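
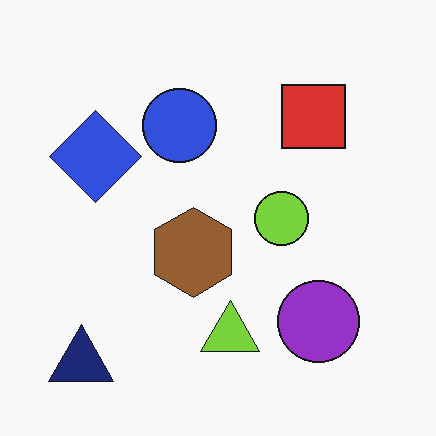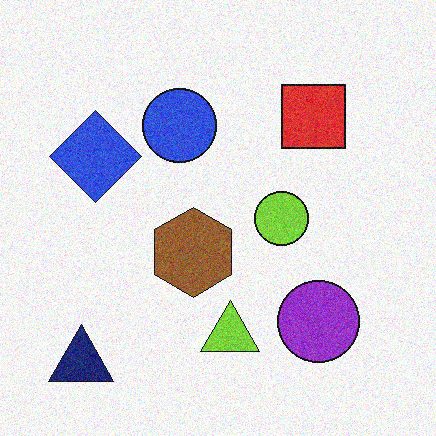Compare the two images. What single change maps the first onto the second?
The transformation is: degraded with visible gaussian noise.

Random speckle covers the whole image, including the flat background.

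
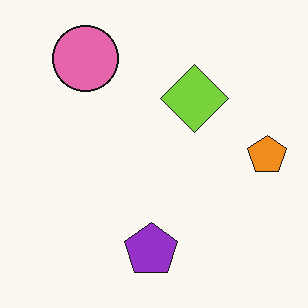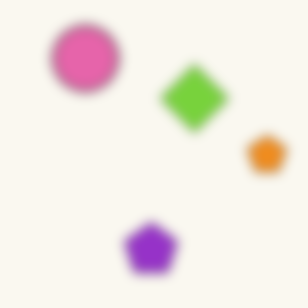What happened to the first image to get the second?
The second image is the first heavily blurred.

Shape edges and outlines are uniformly softened across the whole image.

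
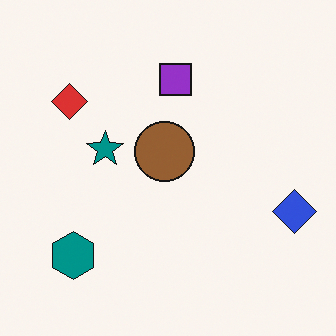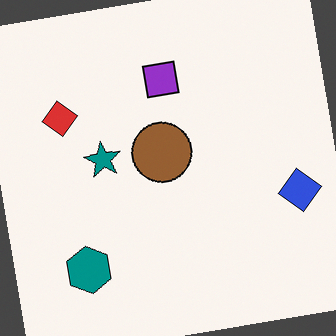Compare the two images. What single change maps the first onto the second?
Rotated counter-clockwise by a few degrees.

Every shape is tilted by the same angle and the image corners show triangular fill wedges — a whole-image rotation by a non-right angle.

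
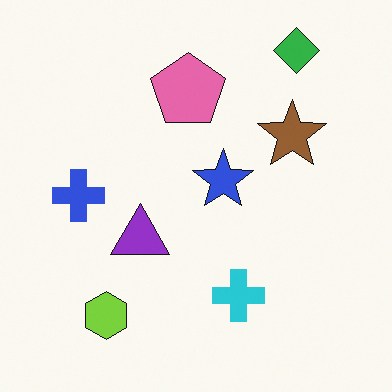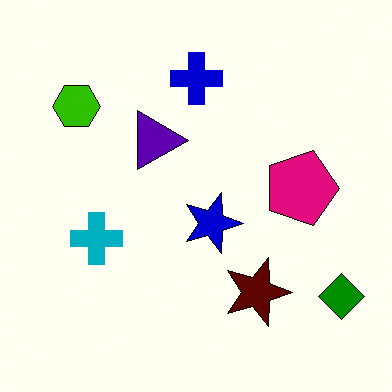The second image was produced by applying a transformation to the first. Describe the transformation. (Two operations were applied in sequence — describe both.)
It was rotated 90° clockwise, then given much higher contrast.

The green diamond sits in the top-right of the first image and the bottom-right of the second — consistent with a whole-image 90° clockwise rotation. Tones are pushed away from mid-grey across the whole image — a global contrast change.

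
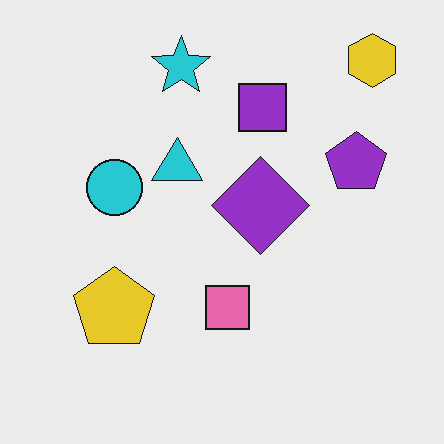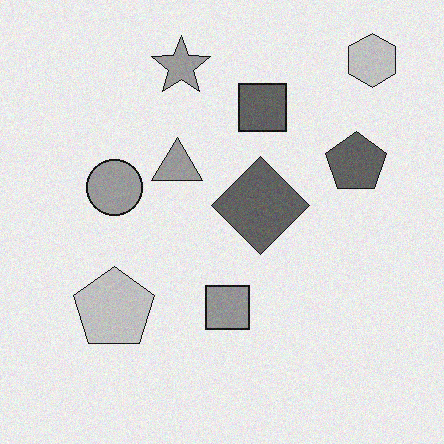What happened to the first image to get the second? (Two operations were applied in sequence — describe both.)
It was converted to grayscale, then degraded with light additive noise.

All color is removed — every shape is now a shade of grey. Random speckle covers the whole image, including the flat background.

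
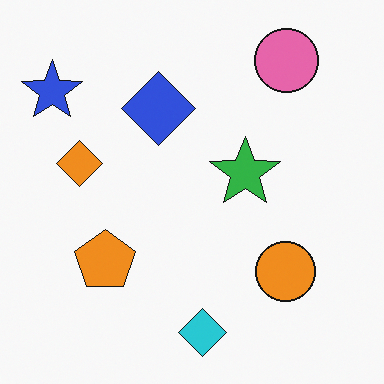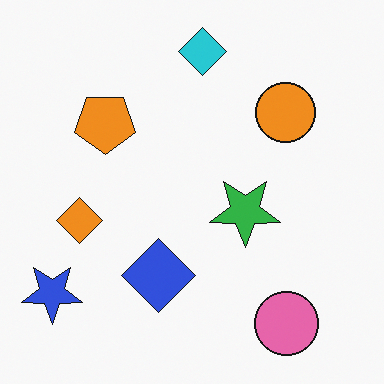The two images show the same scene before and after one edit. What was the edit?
Flipped vertically (top ↔ bottom).

The cyan diamond is in the bottom of the first image and the top of the second — shapes on opposite sides of the horizontal midline have swapped in a mirror flip.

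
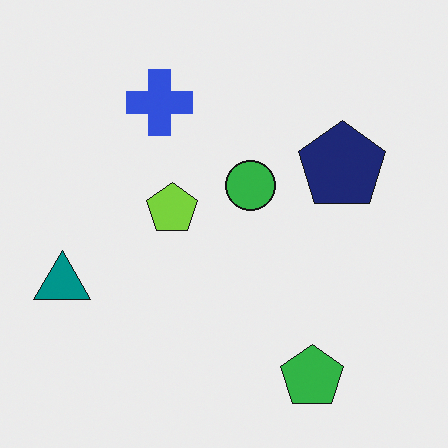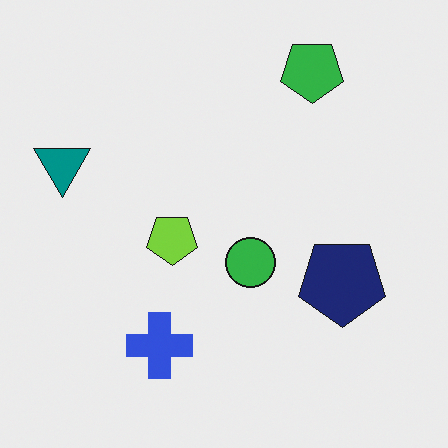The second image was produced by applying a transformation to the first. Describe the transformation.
Flipped vertically (top ↔ bottom).

The green pentagon is in the bottom-right of the first image and the top-right of the second — shapes on opposite sides of the horizontal midline have swapped in a mirror flip.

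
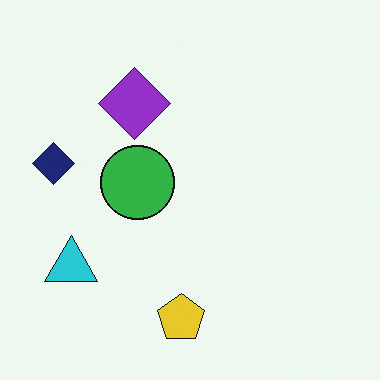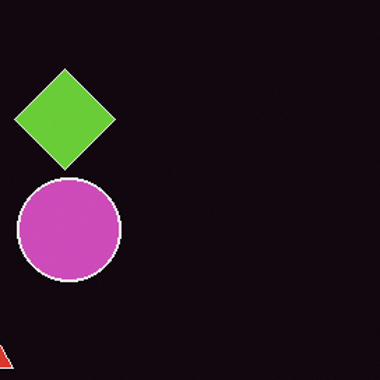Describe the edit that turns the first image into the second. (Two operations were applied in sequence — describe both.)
The image was cropped to a modestly smaller region and rescaled, then color-inverted (negative).

The visible shapes are larger and the field of view is narrower; shapes near the original edges may be partly or wholly outside the frame — a crop-and-rescale. The light background has become dark and every shape's color is its complement — a photographic negative.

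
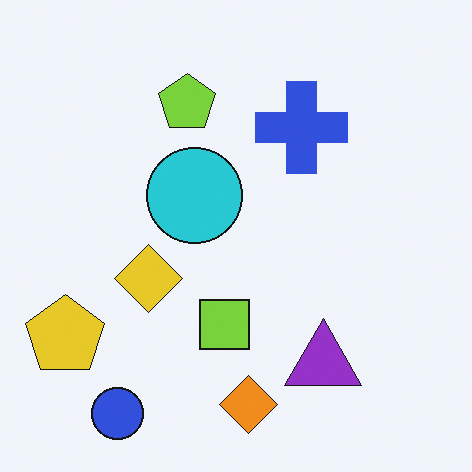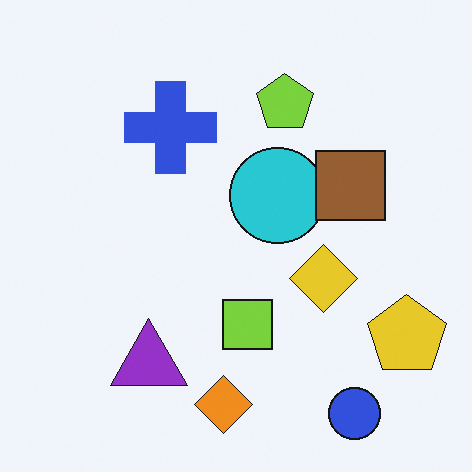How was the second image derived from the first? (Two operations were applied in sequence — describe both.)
The transformation is: flipped horizontally (left ↔ right), then overlaid with an additional brown square.

The yellow pentagon is in the bottom-left of the first image and the bottom-right of the second — shapes on opposite sides of the vertical midline have swapped in a mirror flip. A brown square appears in the second image that is absent from the first.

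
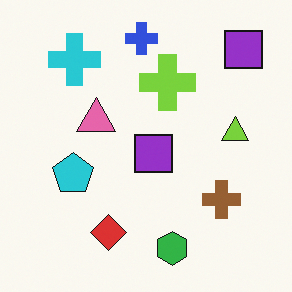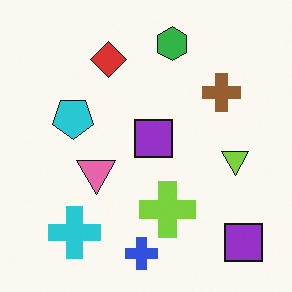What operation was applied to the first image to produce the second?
This is the original image flipped vertically (top ↔ bottom).

The blue cross is in the top of the first image and the bottom of the second — shapes on opposite sides of the horizontal midline have swapped in a mirror flip.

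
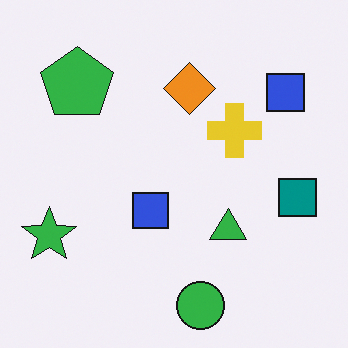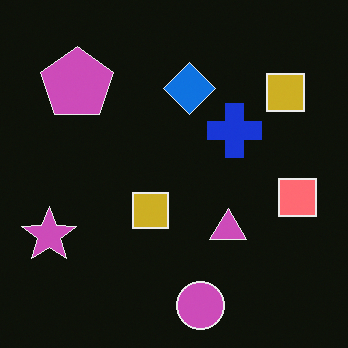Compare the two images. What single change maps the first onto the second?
It was color-inverted (negative).

The light background has become dark and every shape's color is its complement — a photographic negative.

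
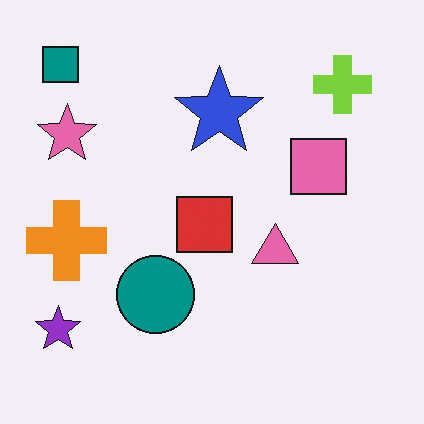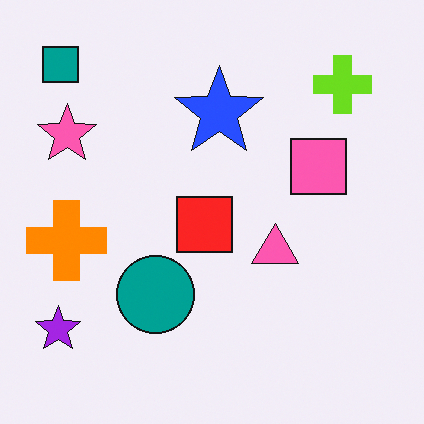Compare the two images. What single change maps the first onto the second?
Slightly oversaturated.

All colors are more vivid — a global saturation change.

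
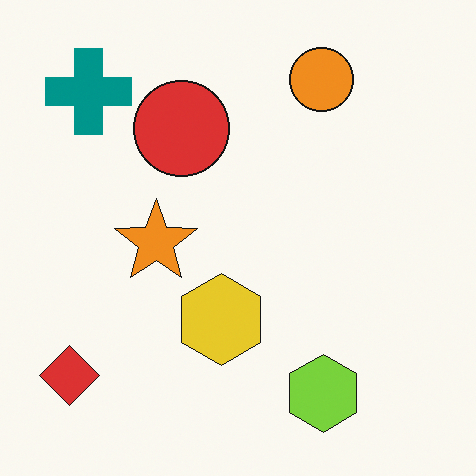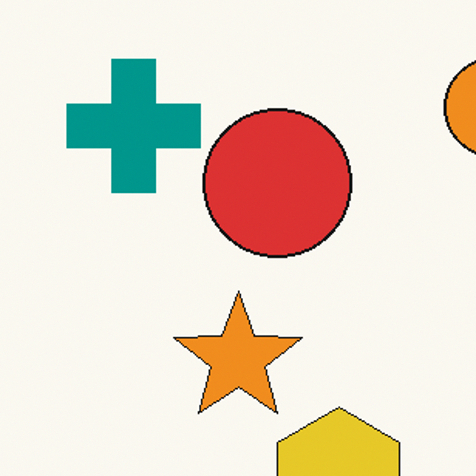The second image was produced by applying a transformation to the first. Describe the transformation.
Cropped to a modestly smaller region and rescaled.

The visible shapes are larger and the field of view is narrower; shapes near the original edges may be partly or wholly outside the frame — a crop-and-rescale.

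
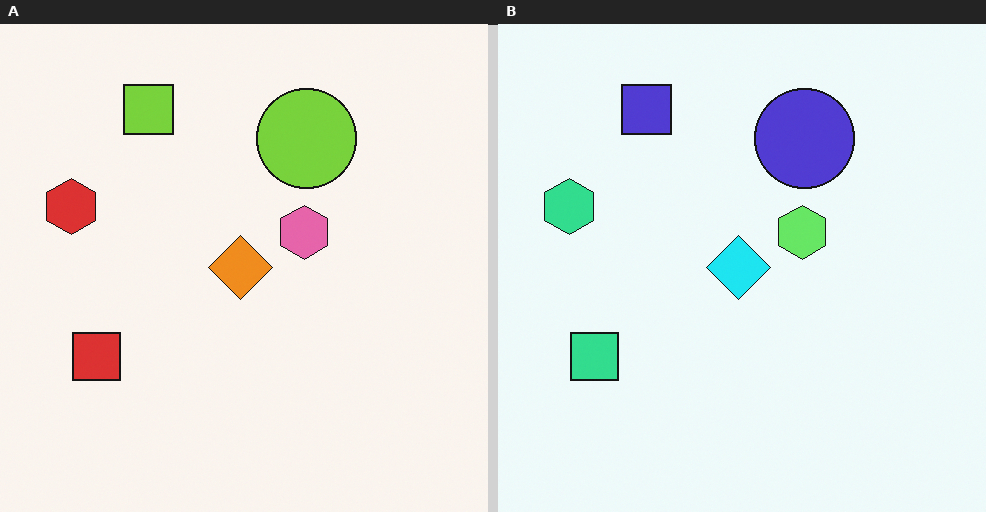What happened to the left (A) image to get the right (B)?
The transformation is: hue-shifted by a moderate amount.

Every shape's color has rotated by the same amount around the hue wheel — a uniform hue shift.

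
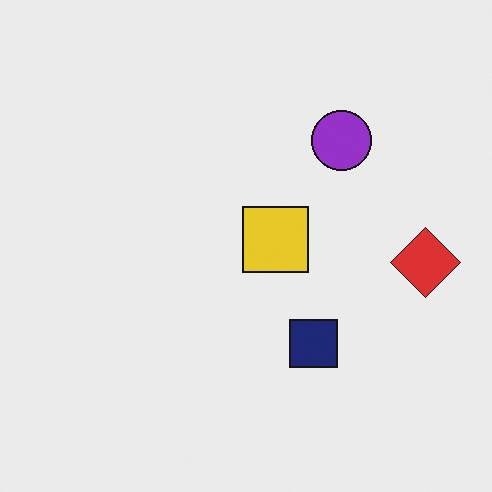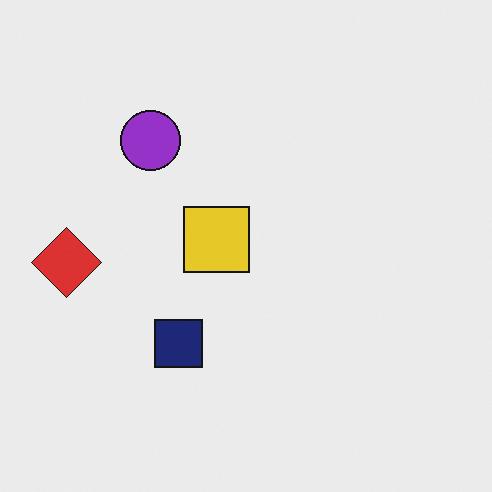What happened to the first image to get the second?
The transformation is: flipped horizontally (left ↔ right).

The red diamond is in the right of the first image and the left of the second — shapes on opposite sides of the vertical midline have swapped in a mirror flip.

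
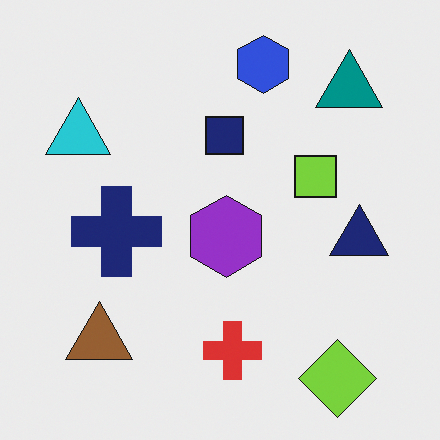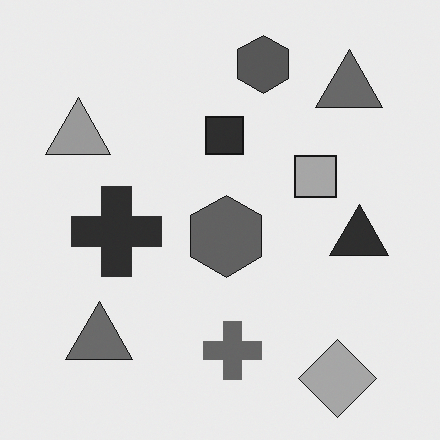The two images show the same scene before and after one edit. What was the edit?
This is the original image converted to grayscale.

All color is removed — every shape is now a shade of grey.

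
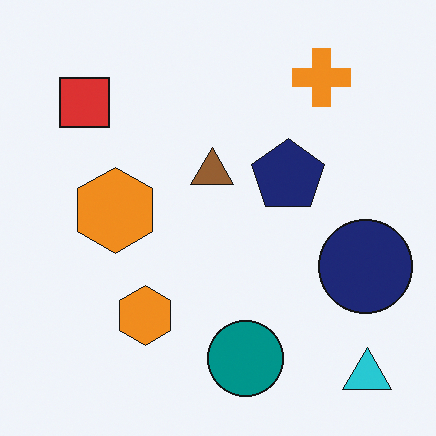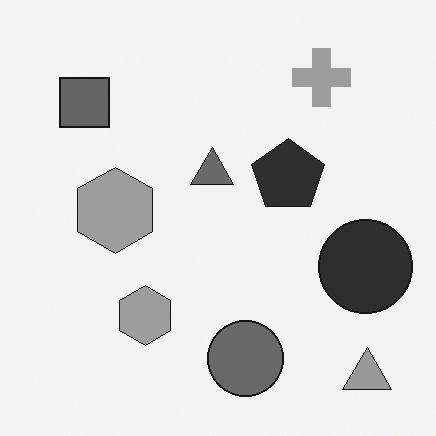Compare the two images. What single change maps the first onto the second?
The second image is the first converted to grayscale.

All color is removed — every shape is now a shade of grey.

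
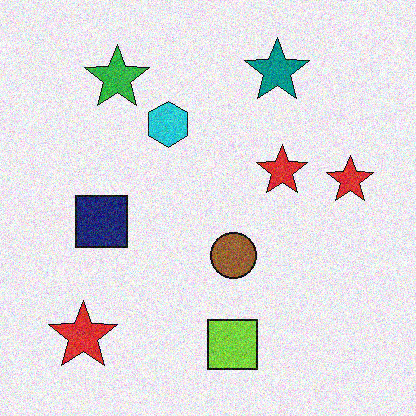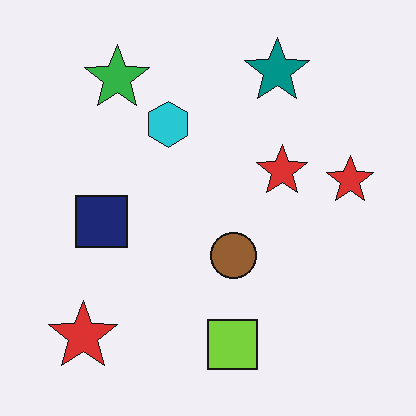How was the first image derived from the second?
Degraded with visible gaussian noise.

Random speckle covers the whole image, including the flat background.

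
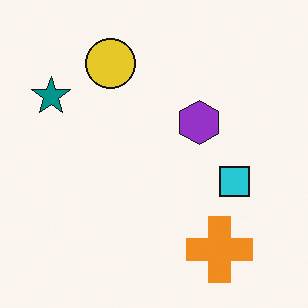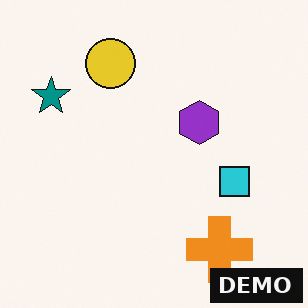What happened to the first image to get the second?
The second image is the first watermarked with the text "DEMO" in the lower-right corner.

A dark label reading "DEMO" appears in the lower-right corner.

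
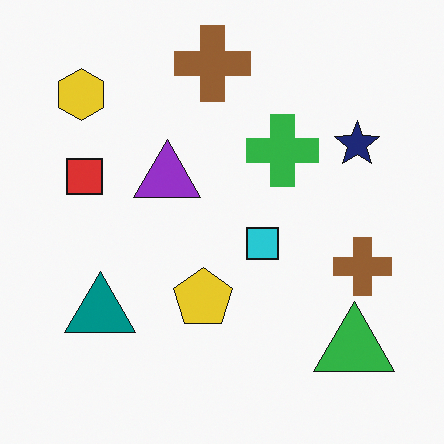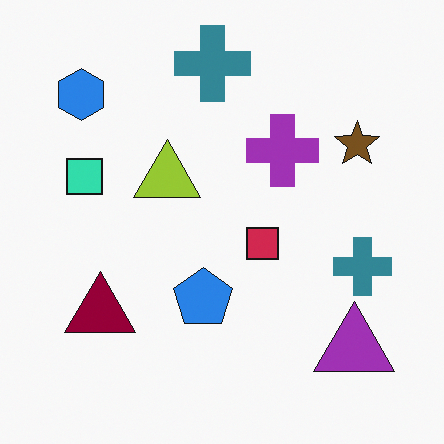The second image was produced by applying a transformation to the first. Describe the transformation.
Hue-shifted by a large amount.

Every shape's color has rotated by the same amount around the hue wheel — a uniform hue shift.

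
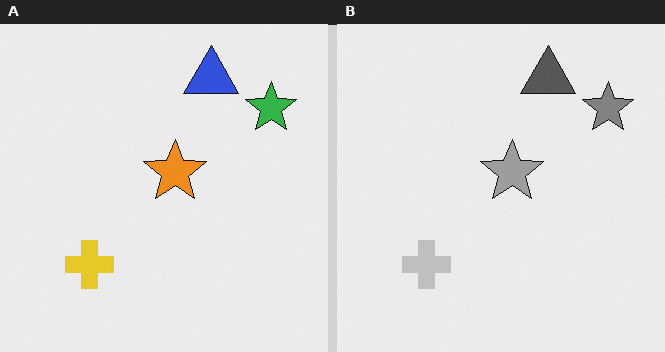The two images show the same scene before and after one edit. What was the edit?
The transformation is: converted to grayscale.

All color is removed — every shape is now a shade of grey.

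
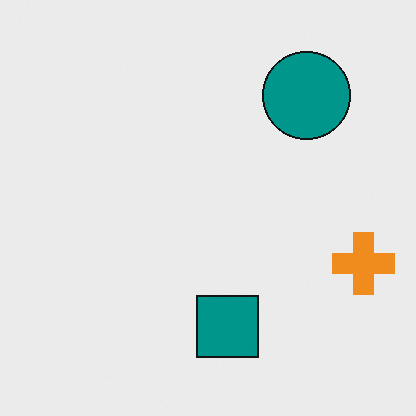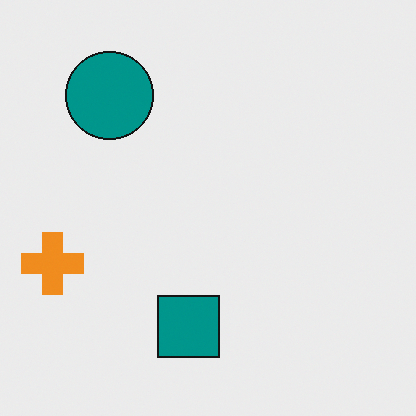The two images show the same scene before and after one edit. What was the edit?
It was flipped horizontally (left ↔ right).

The orange cross is in the right of the first image and the left of the second — shapes on opposite sides of the vertical midline have swapped in a mirror flip.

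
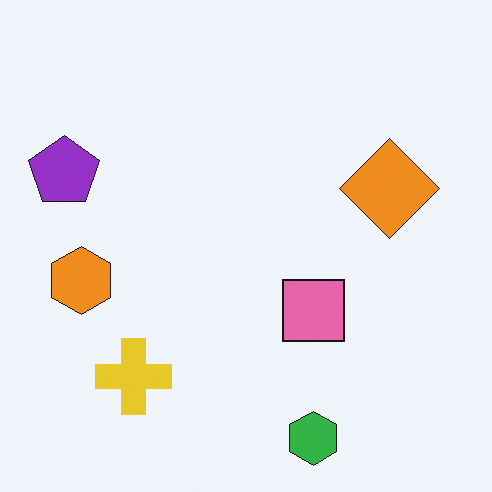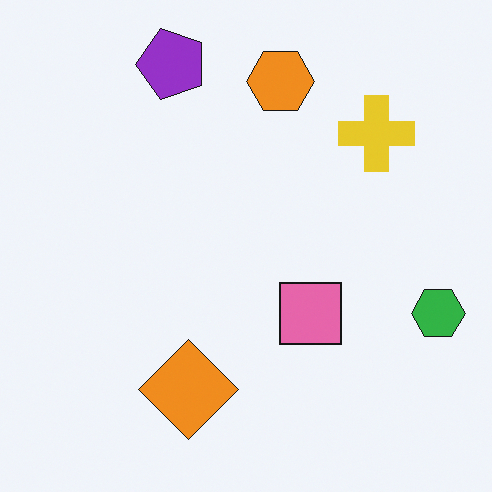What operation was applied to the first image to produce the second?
Transposed (reflected across the top-left ↔ bottom-right diagonal).

Shapes have swapped their row and column positions — what was in the top-right is now in the bottom-left — a diagonal reflection.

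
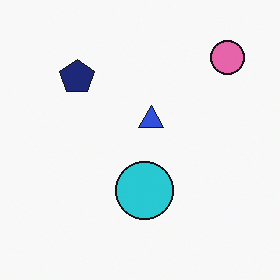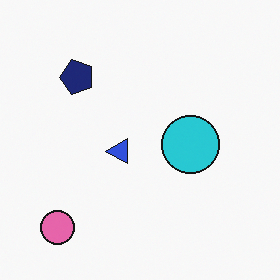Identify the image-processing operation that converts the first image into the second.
Transposed (reflected across the top-left ↔ bottom-right diagonal).

Shapes have swapped their row and column positions — what was in the top-right is now in the bottom-left — a diagonal reflection.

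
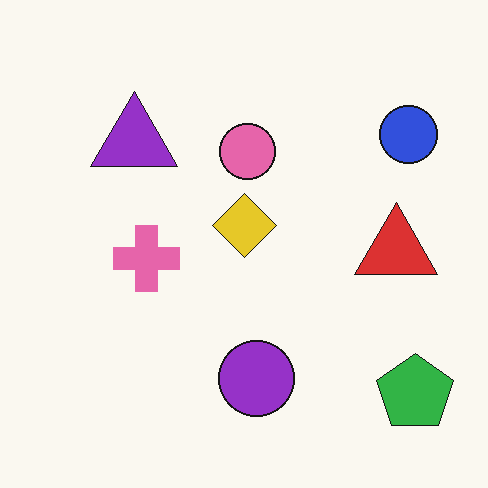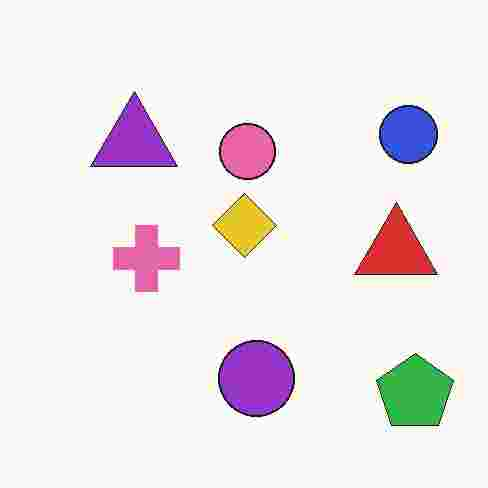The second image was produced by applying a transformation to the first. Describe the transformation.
It was degraded with heavy JPEG compression.

Blocky 8×8 compression artifacts appear around shape edges and the flat background shows ringing — characteristic JPEG degradation.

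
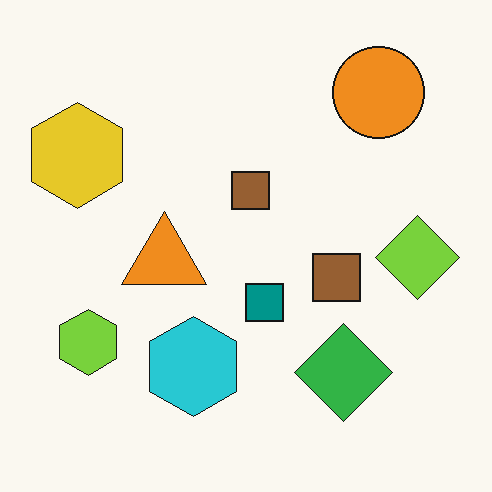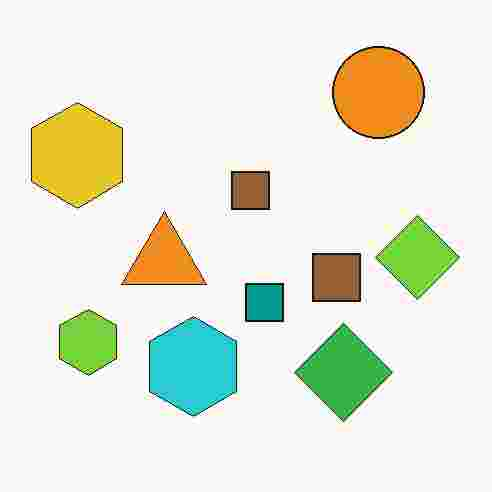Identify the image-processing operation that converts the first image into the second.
This is the original image degraded with heavy JPEG compression.

Blocky 8×8 compression artifacts appear around shape edges and the flat background shows ringing — characteristic JPEG degradation.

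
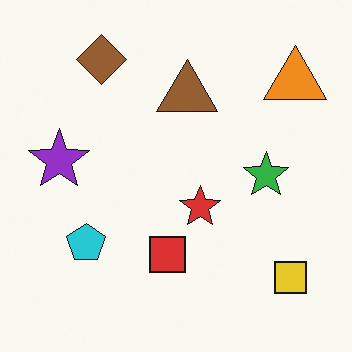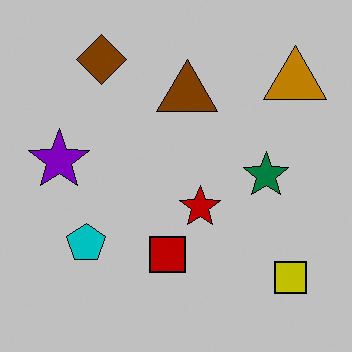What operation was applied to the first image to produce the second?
The second image is the first aggressively posterized.

Each flat color has snapped to a coarser quantized level — most visibly, the near-white background has dropped to a flat grey.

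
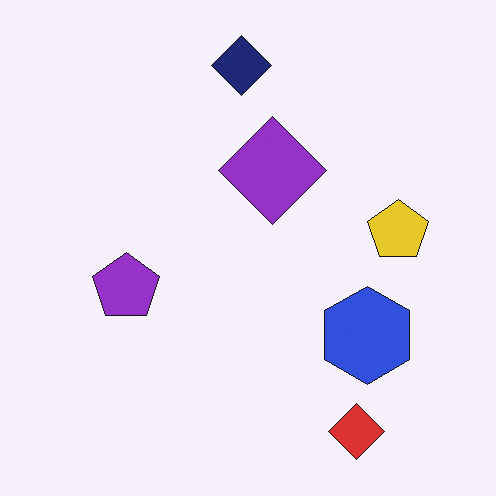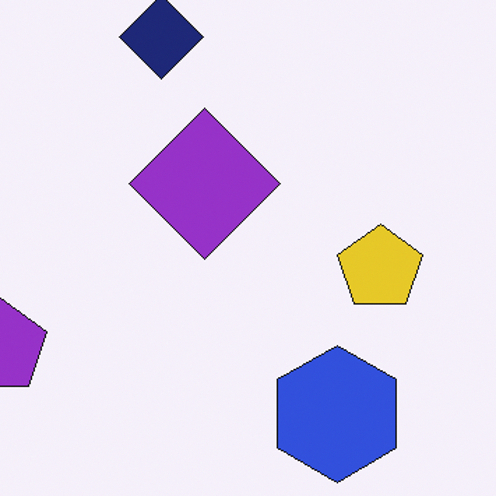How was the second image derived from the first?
This is the original image cropped to a modestly smaller region and rescaled.

The visible shapes are larger and the field of view is narrower; shapes near the original edges may be partly or wholly outside the frame — a crop-and-rescale.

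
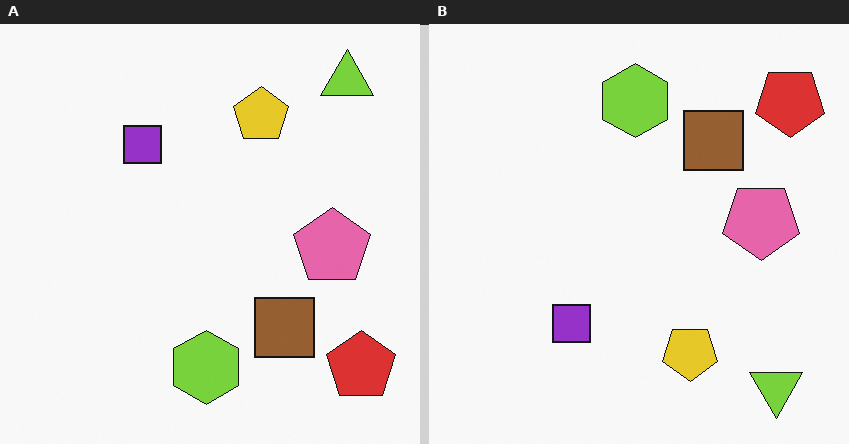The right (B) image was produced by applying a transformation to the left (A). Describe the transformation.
This is the original image flipped vertically (top ↔ bottom).

The lime triangle is in the top-right of the left (A) image and the bottom-right of the right (B) — shapes on opposite sides of the horizontal midline have swapped in a mirror flip.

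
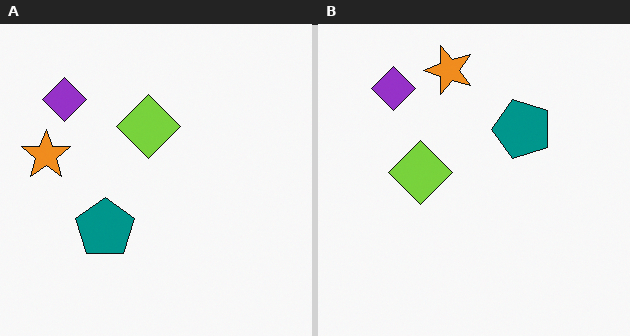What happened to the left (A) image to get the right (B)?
The right (B) image is the left (A) transposed (reflected across the top-left ↔ bottom-right diagonal).

Shapes have swapped their row and column positions — what was in the top-right is now in the bottom-left — a diagonal reflection.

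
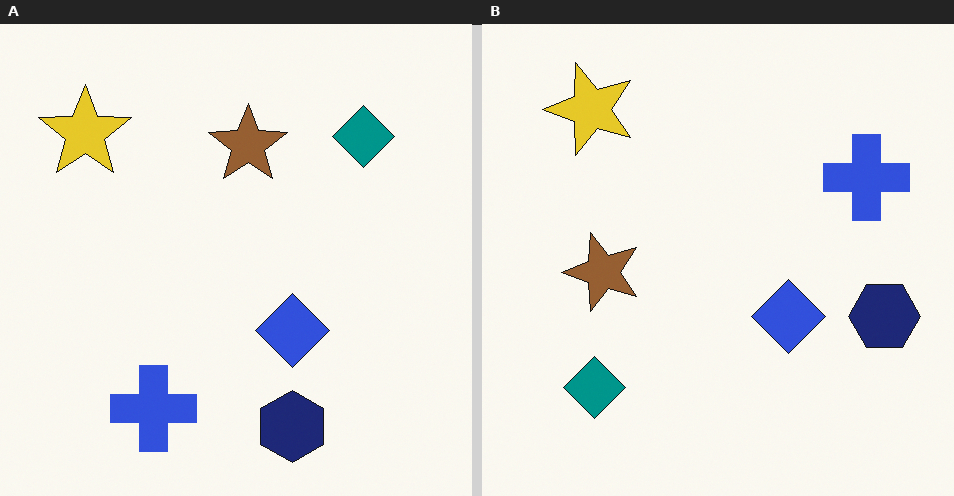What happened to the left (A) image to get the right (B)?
The image was transposed (reflected across the top-left ↔ bottom-right diagonal).

Shapes have swapped their row and column positions — what was in the top-right is now in the bottom-left — a diagonal reflection.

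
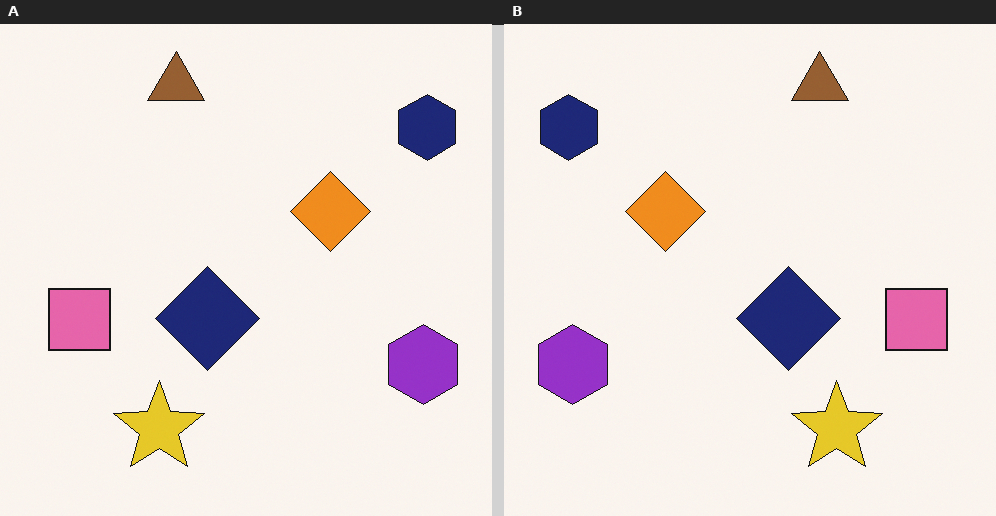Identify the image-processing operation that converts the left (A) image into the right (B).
It was flipped horizontally (left ↔ right).

The navy hexagon is in the top-right of the left (A) image and the top-left of the right (B) — shapes on opposite sides of the vertical midline have swapped in a mirror flip.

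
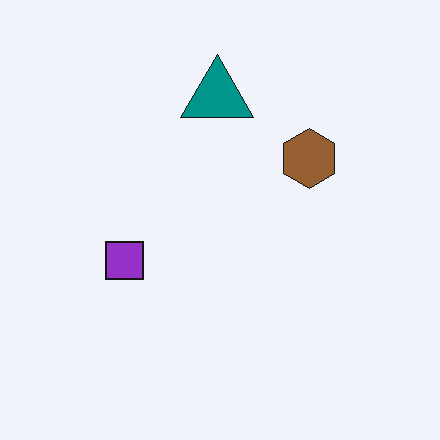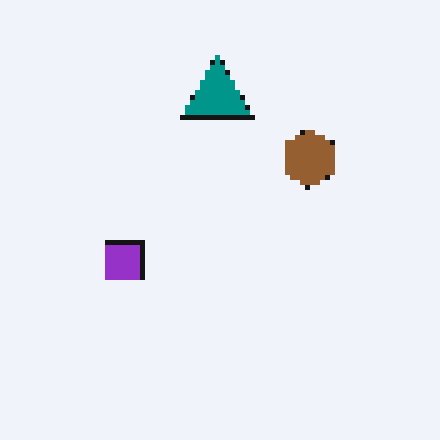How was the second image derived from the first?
It was lightly pixelated (a mild mosaic effect).

Shapes are reduced to large square blocks; fine edges and outlines are lost — a downscale-then-upscale (mosaic) effect.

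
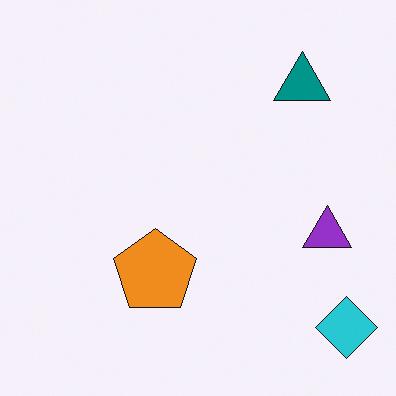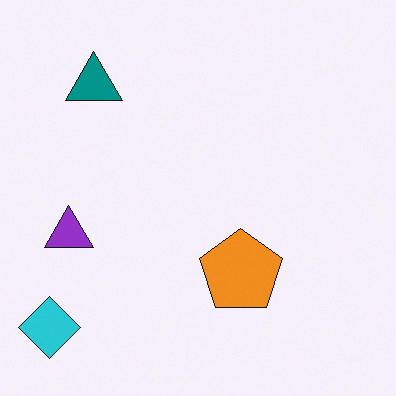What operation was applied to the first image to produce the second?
Flipped horizontally (left ↔ right).

The cyan diamond is in the bottom-right of the first image and the bottom-left of the second — shapes on opposite sides of the vertical midline have swapped in a mirror flip.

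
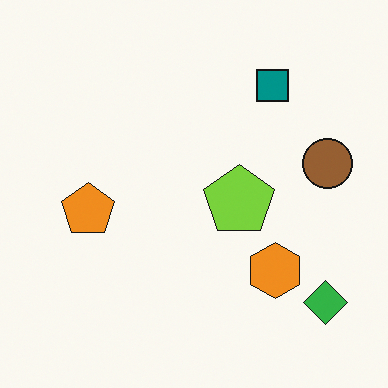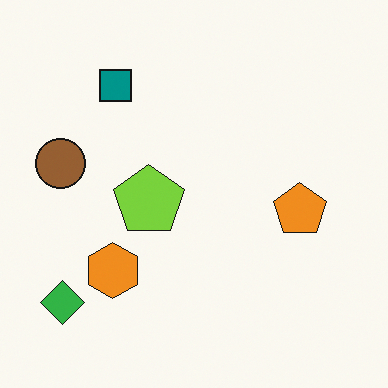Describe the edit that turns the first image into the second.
The second image is the first flipped horizontally (left ↔ right).

The brown circle is in the right of the first image and the left of the second — shapes on opposite sides of the vertical midline have swapped in a mirror flip.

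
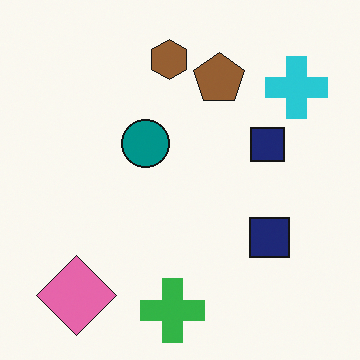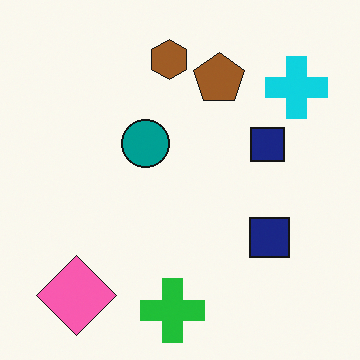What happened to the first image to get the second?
It was slightly oversaturated.

All colors are more vivid — a global saturation change.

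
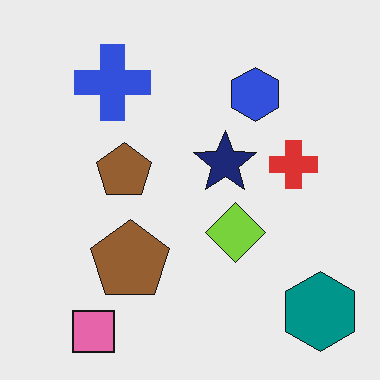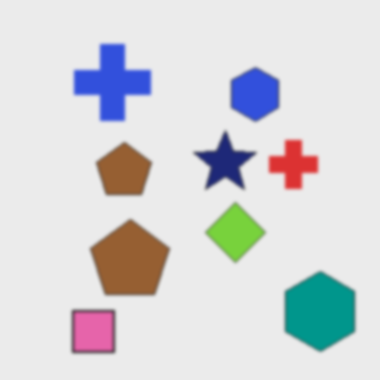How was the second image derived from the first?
Given a subtle gaussian blur.

Shape edges and outlines are uniformly softened across the whole image.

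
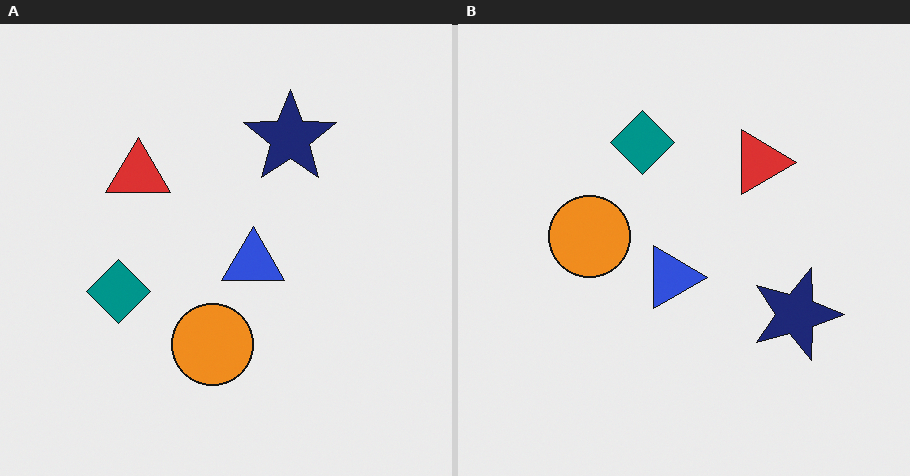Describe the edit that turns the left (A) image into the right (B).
This is the original image rotated 90° clockwise.

The navy star sits in the top of the left (A) image and the right of the right (B) — consistent with a whole-image 90° clockwise rotation.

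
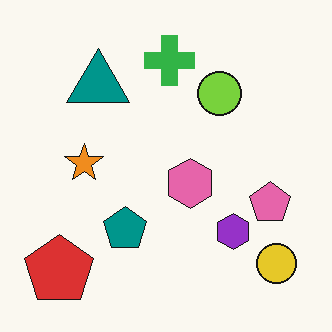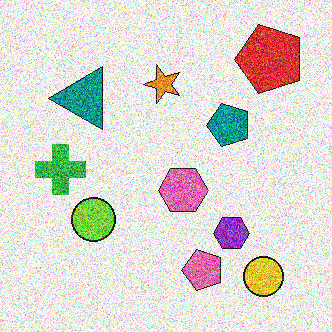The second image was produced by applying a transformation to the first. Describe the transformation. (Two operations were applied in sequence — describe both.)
This is the original image transposed (reflected across the top-left ↔ bottom-right diagonal), then degraded with a thick layer of grain.

Shapes have swapped their row and column positions — what was in the top-right is now in the bottom-left — a diagonal reflection. Random speckle covers the whole image, including the flat background.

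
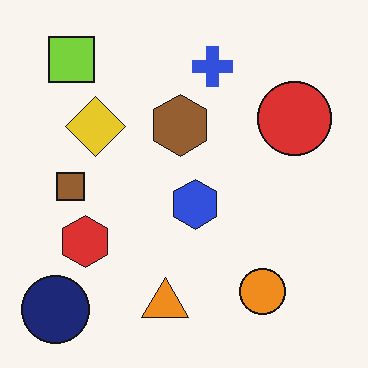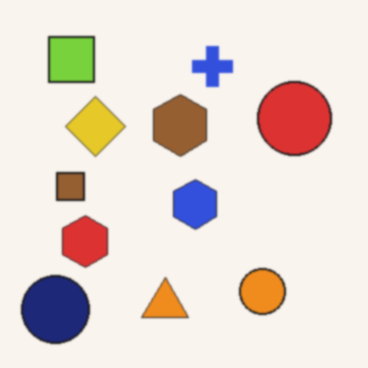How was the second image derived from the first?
The second image is the first slightly softened.

Shape edges and outlines are uniformly softened across the whole image.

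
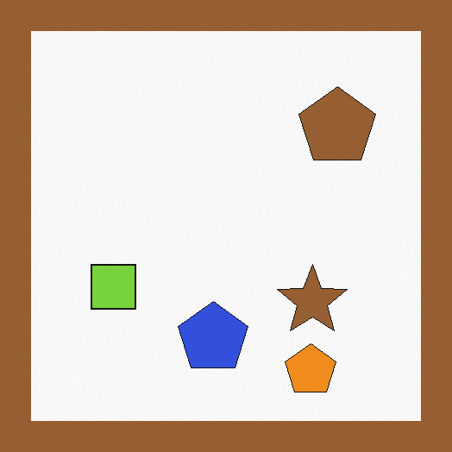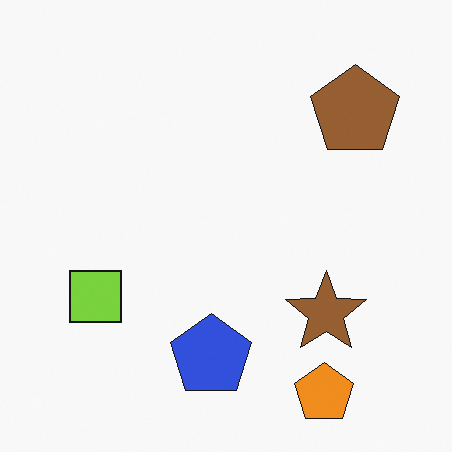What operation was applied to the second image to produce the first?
The first image is the second framed with a brown border.

A solid brown frame runs around the edge of the first image, with the content slightly shrunk inside it.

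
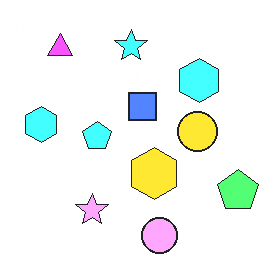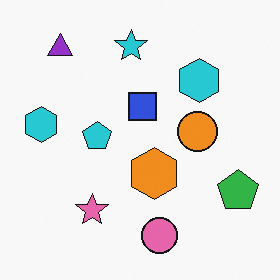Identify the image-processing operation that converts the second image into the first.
The image was brightened a lot.

Every pixel — background and shapes alike — is uniformly brightened.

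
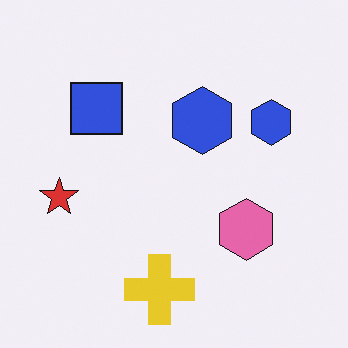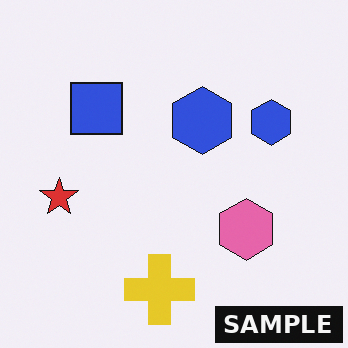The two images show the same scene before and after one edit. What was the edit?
Watermarked with the text "SAMPLE" in the lower-right corner.

A dark label reading "SAMPLE" appears in the lower-right corner.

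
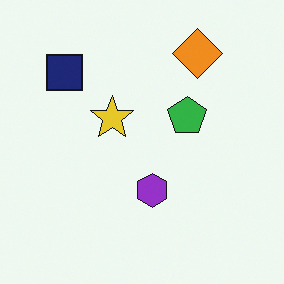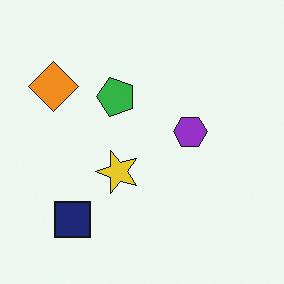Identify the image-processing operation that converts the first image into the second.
The transformation is: rotated 90° counter-clockwise.

The navy square sits in the top-left of the first image and the bottom-left of the second — consistent with a whole-image 90° counter-clockwise rotation.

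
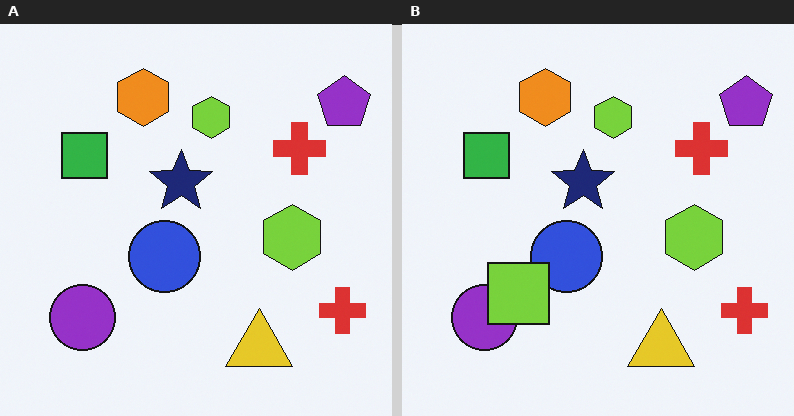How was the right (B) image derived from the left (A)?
It was overlaid with an additional lime square.

A lime square appears in the right (B) image that is absent from the left (A).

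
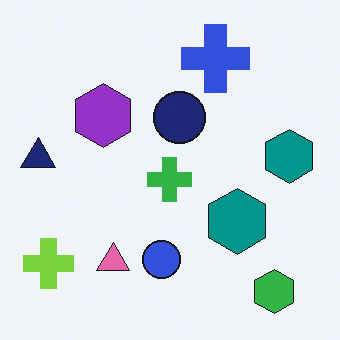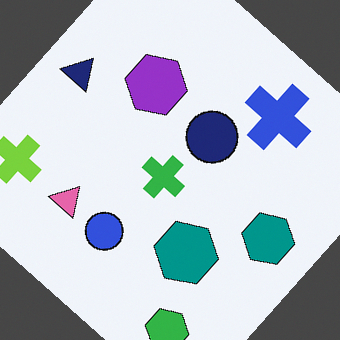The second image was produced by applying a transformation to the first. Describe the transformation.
Rotated clockwise by a large amount — several tens of degrees.

Every shape is tilted by the same angle and the image corners show triangular fill wedges — a whole-image rotation by a non-right angle.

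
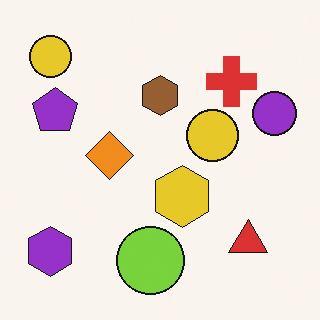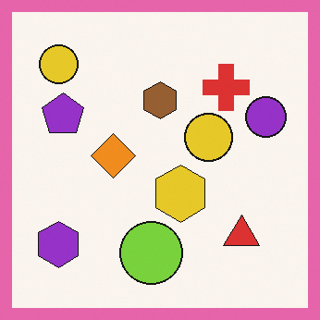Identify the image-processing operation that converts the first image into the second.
Framed with a pink border.

A solid pink frame runs around the edge of the second image, with the content slightly shrunk inside it.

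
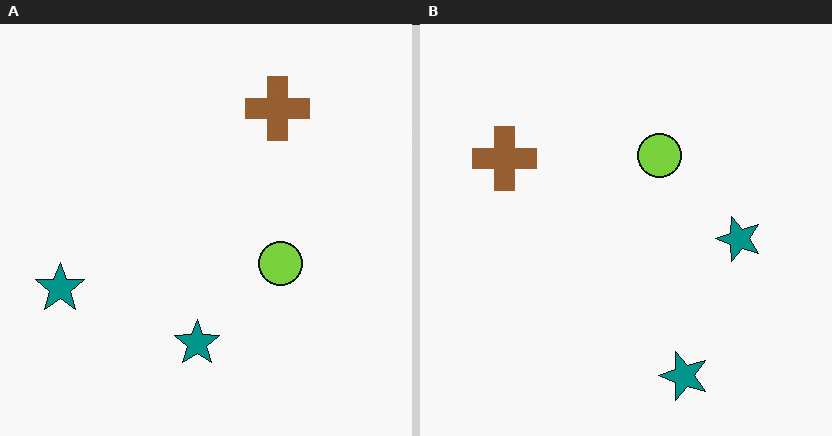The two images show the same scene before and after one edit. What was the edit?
The image was rotated 90° counter-clockwise.

The brown cross sits in the top-right of the left (A) image and the top-left of the right (B) — consistent with a whole-image 90° counter-clockwise rotation.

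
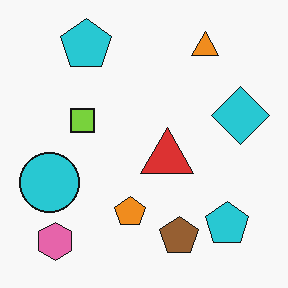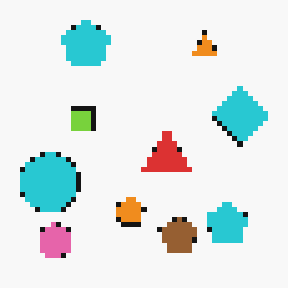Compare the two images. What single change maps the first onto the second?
The second image is the first lightly pixelated (a mild mosaic effect).

Shapes are reduced to large square blocks; fine edges and outlines are lost — a downscale-then-upscale (mosaic) effect.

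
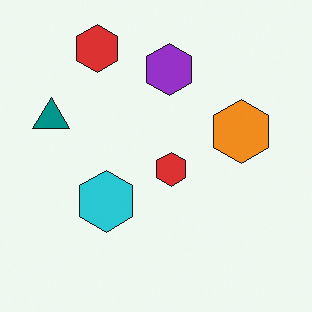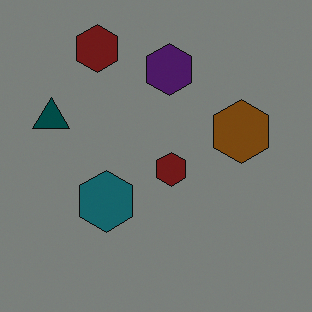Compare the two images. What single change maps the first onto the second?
Darkened a lot.

Every pixel — background and shapes alike — is uniformly darkened.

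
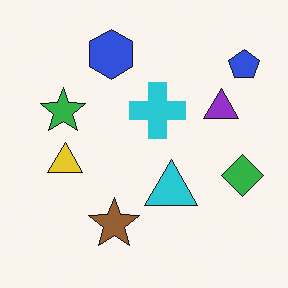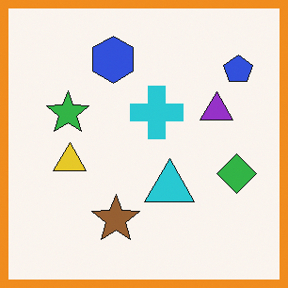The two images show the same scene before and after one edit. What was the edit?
The image was framed with a orange border.

A solid orange frame runs around the edge of the second image, with the content slightly shrunk inside it.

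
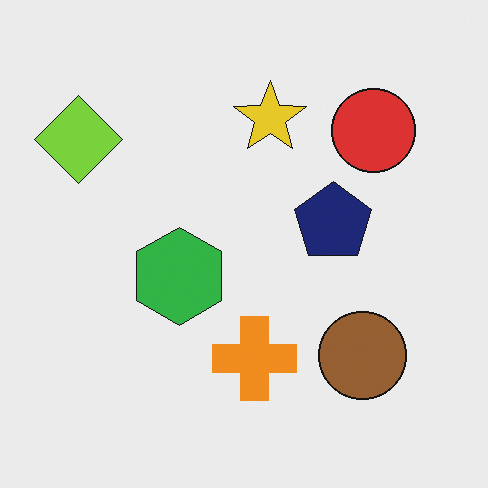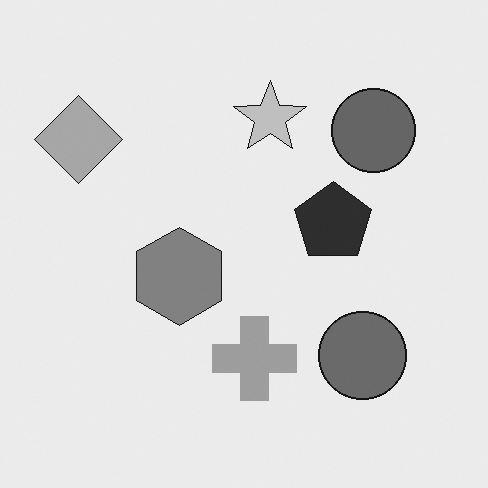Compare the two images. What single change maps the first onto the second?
The second image is the first converted to grayscale.

All color is removed — every shape is now a shade of grey.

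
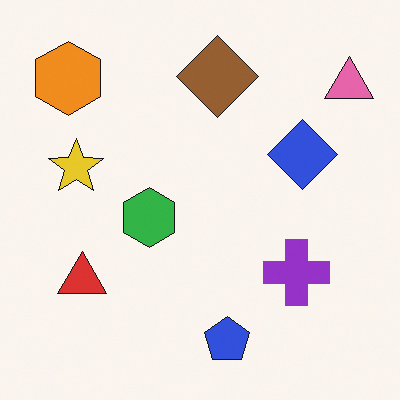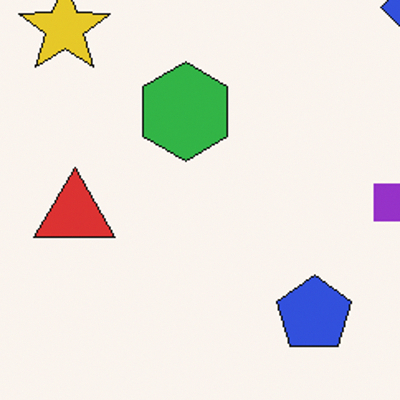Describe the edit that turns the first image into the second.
The transformation is: cropped tightly and scaled back up.

The visible shapes are larger and the field of view is narrower; shapes near the original edges may be partly or wholly outside the frame — a crop-and-rescale.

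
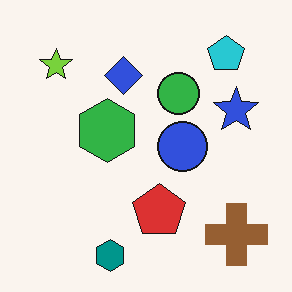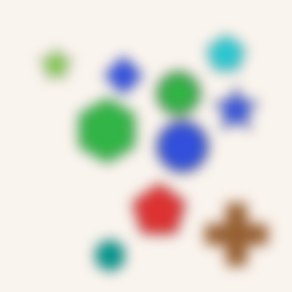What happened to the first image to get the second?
The transformation is: strongly gaussian-blurred.

Shape edges and outlines are uniformly softened across the whole image.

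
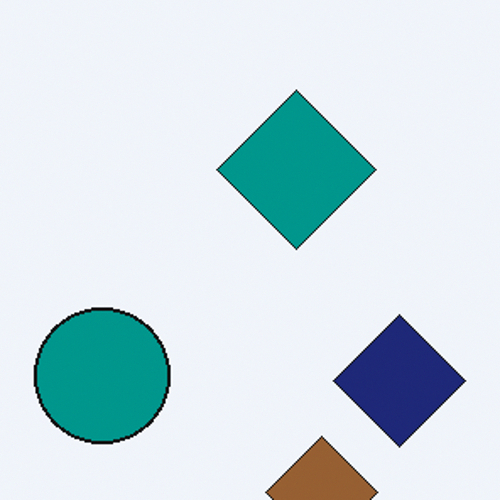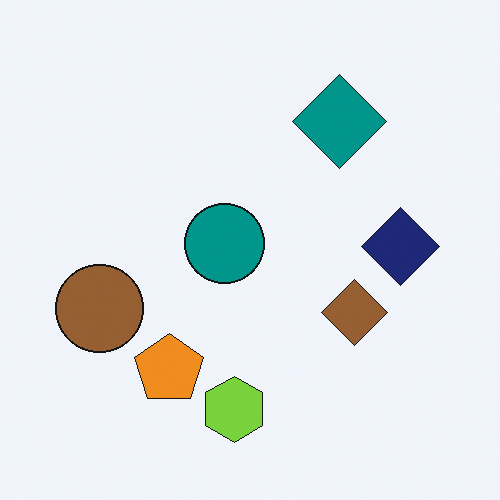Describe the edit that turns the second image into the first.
It was cropped tightly and scaled back up.

The visible shapes are larger and the field of view is narrower; shapes near the original edges may be partly or wholly outside the frame — a crop-and-rescale.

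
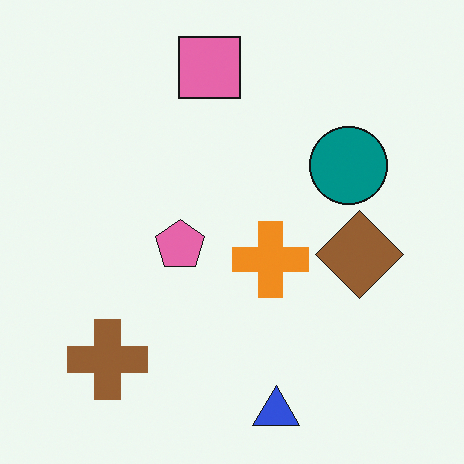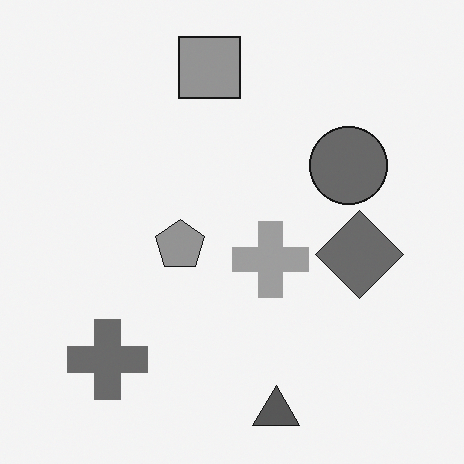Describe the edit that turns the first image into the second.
Converted to grayscale.

All color is removed — every shape is now a shade of grey.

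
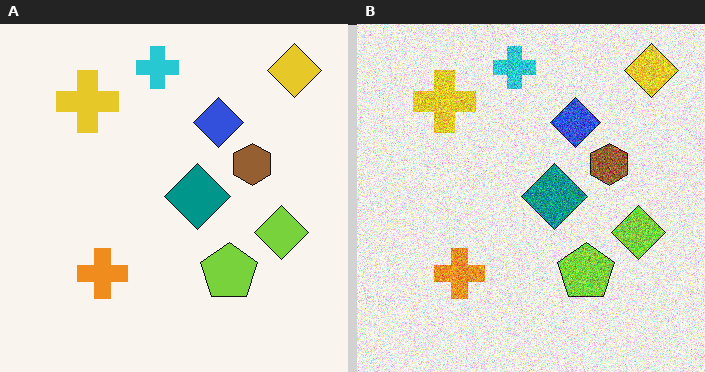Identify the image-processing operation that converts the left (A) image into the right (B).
The image was degraded with heavy additive noise.

Random speckle covers the whole image, including the flat background.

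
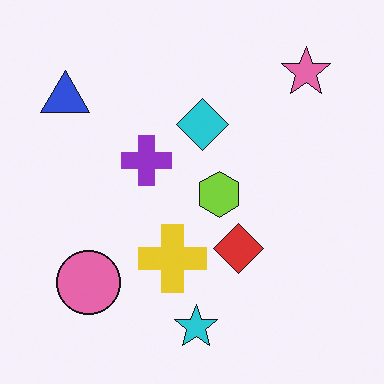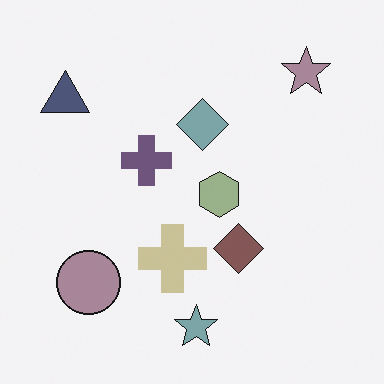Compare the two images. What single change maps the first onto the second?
Heavily desaturated.

All colors are more muted and greyish — a global saturation change.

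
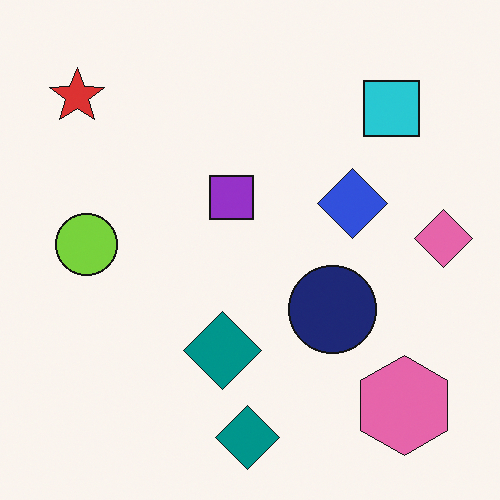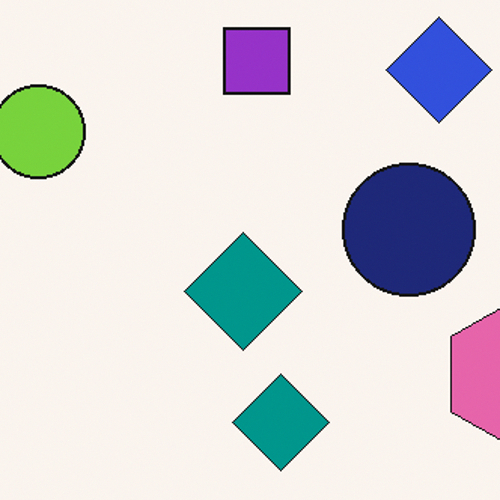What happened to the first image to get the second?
The image was cropped slightly and scaled back up.

The visible shapes are larger and the field of view is narrower; shapes near the original edges may be partly or wholly outside the frame — a crop-and-rescale.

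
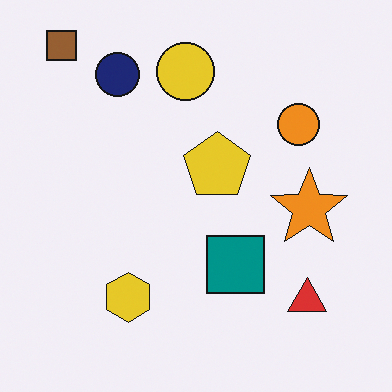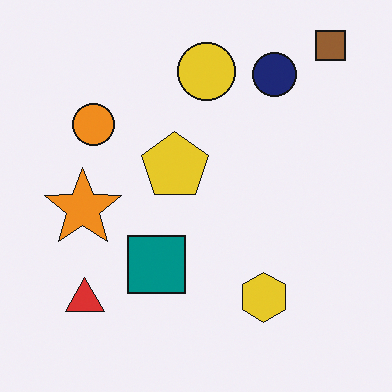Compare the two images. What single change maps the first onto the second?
It was flipped horizontally (left ↔ right).

The brown square is in the top-left of the first image and the top-right of the second — shapes on opposite sides of the vertical midline have swapped in a mirror flip.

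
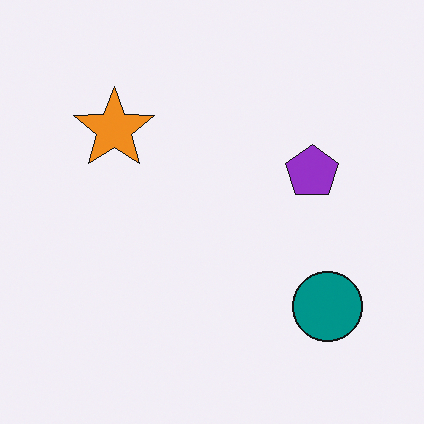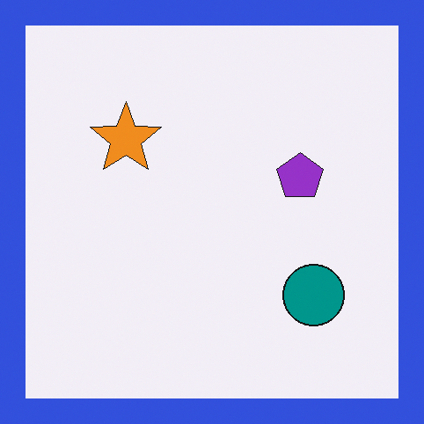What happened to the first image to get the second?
Framed with a blue border.

A solid blue frame runs around the edge of the second image, with the content slightly shrunk inside it.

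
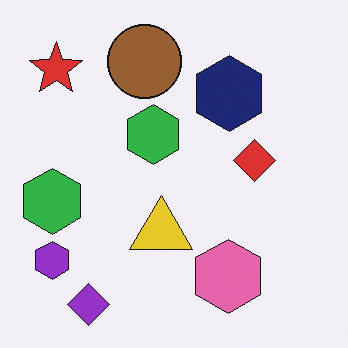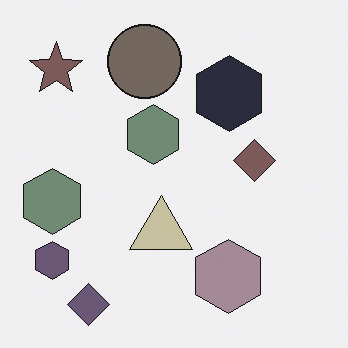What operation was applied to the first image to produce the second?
It was heavily desaturated.

All colors are more muted and greyish — a global saturation change.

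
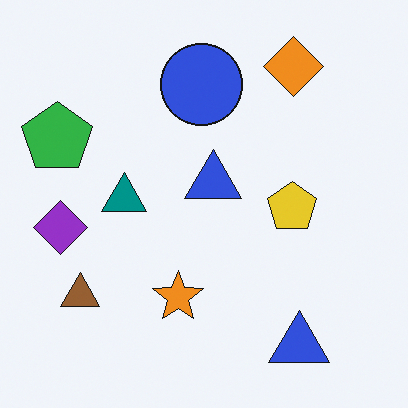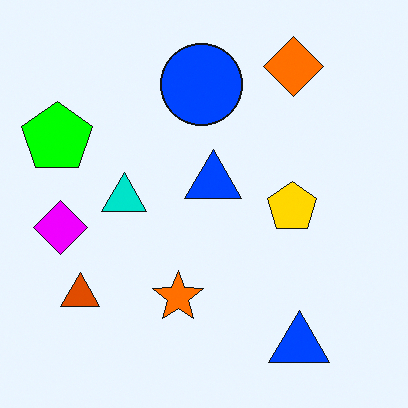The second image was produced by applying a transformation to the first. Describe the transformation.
The image was heavily oversaturated.

All colors are more vivid — a global saturation change.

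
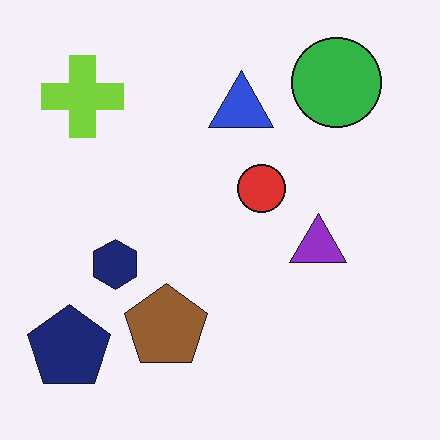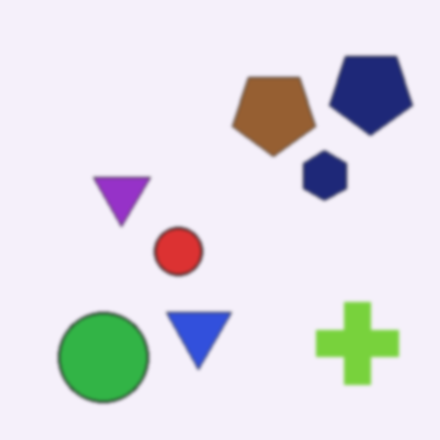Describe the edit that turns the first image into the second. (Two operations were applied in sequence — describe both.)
The transformation is: lightly blurred, then rotated 180°.

Shape edges and outlines are uniformly softened across the whole image. The navy pentagon sits in the bottom-left of the first image and the top-right of the second — consistent with a whole-image 180° rotation.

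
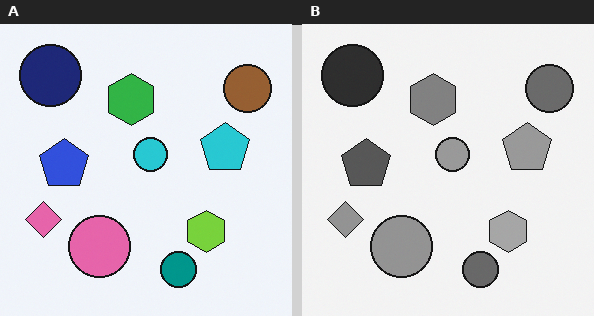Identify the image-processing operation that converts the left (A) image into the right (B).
The transformation is: converted to grayscale.

All color is removed — every shape is now a shade of grey.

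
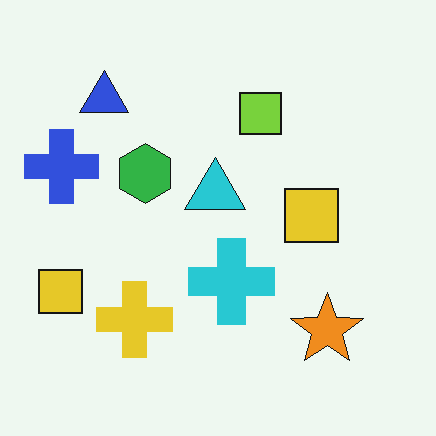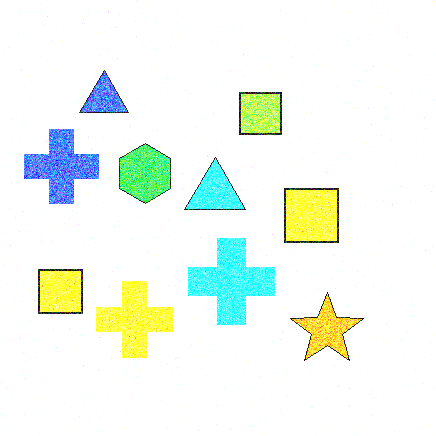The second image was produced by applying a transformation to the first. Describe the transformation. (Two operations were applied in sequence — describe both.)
The second image is the first degraded with heavy additive noise, then noticeably brightened.

Random speckle covers the whole image, including the flat background. Every pixel — background and shapes alike — is uniformly brightened.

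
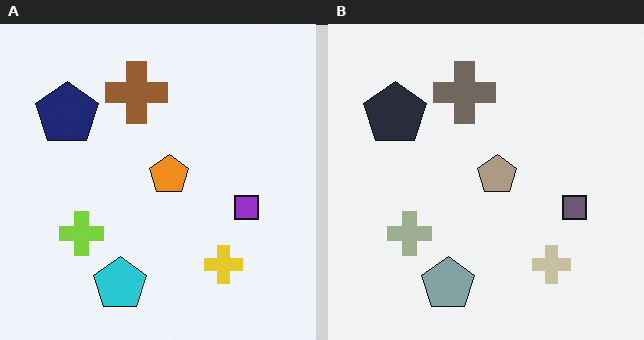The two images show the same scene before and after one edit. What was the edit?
The transformation is: made much more muted (saturation change).

All colors are more muted and greyish — a global saturation change.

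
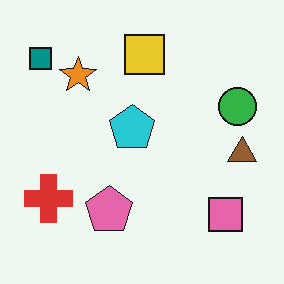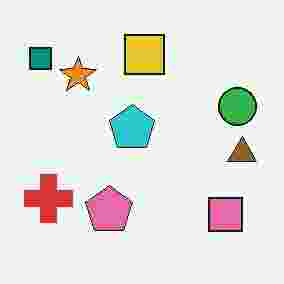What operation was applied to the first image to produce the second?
The transformation is: degraded with heavy JPEG compression.

Blocky 8×8 compression artifacts appear around shape edges and the flat background shows ringing — characteristic JPEG degradation.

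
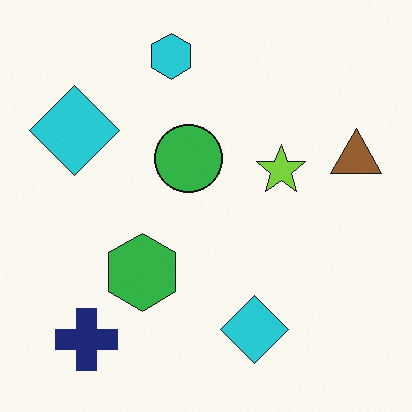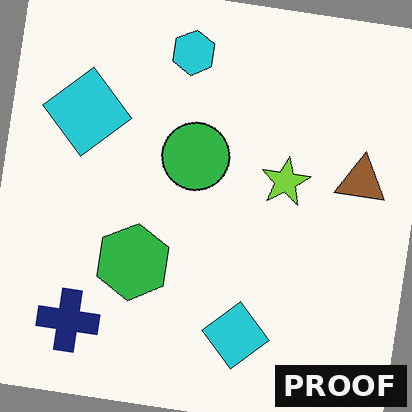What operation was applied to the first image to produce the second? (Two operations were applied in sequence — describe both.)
The transformation is: rotated clockwise by a few degrees, then watermarked with the text "PROOF" in the lower-right corner.

Every shape is tilted by the same angle and the image corners show triangular fill wedges — a whole-image rotation by a non-right angle. A dark label reading "PROOF" appears in the lower-right corner.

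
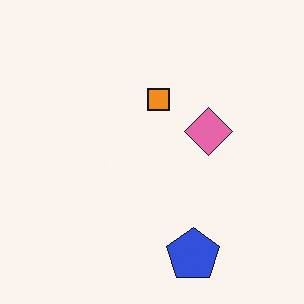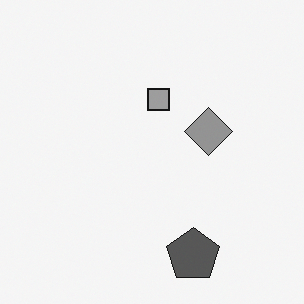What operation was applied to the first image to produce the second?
The image was converted to grayscale.

All color is removed — every shape is now a shade of grey.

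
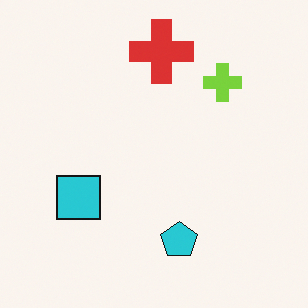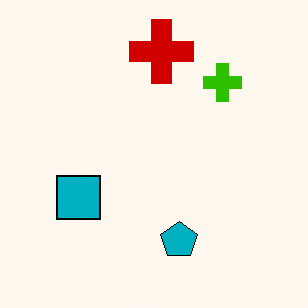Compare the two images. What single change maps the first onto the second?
Given much higher contrast.

Tones are pushed away from mid-grey across the whole image — a global contrast change.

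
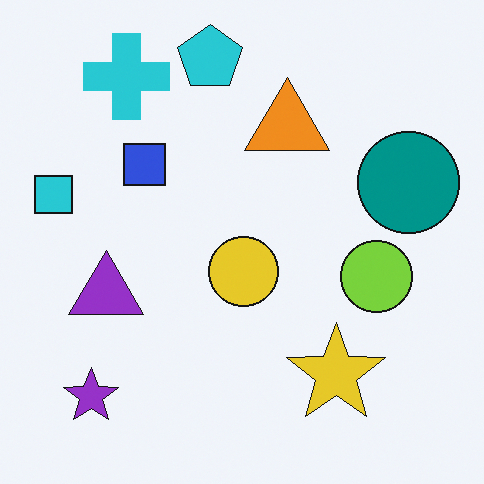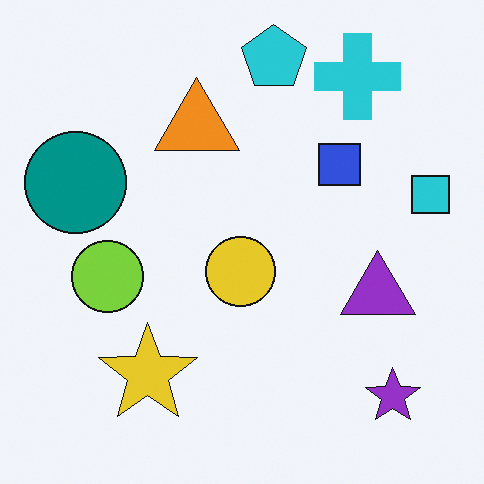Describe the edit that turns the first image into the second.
Flipped horizontally (left ↔ right).

The cyan square is in the left of the first image and the right of the second — shapes on opposite sides of the vertical midline have swapped in a mirror flip.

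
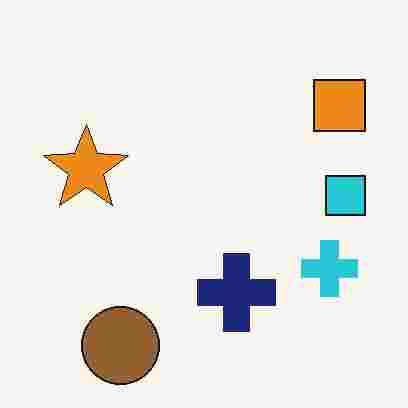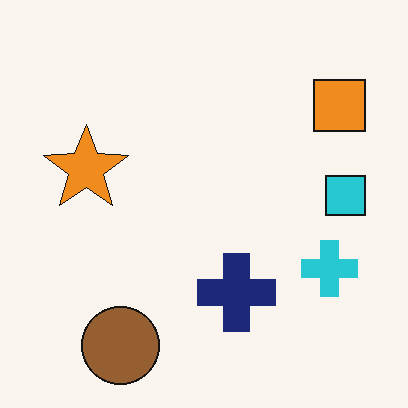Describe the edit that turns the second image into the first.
The image was heavily JPEG-compressed with obvious blocking artifacts.

Blocky 8×8 compression artifacts appear around shape edges and the flat background shows ringing — characteristic JPEG degradation.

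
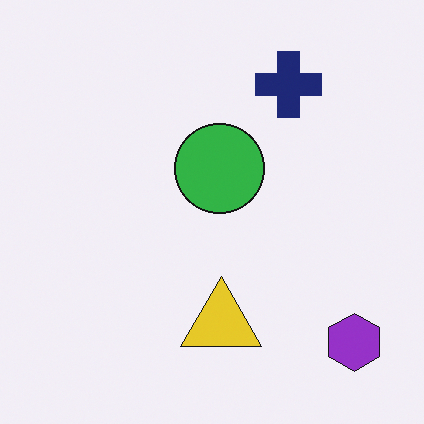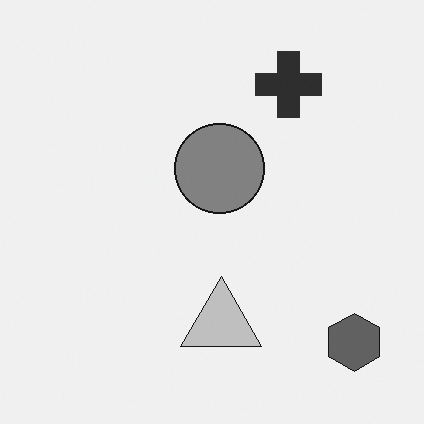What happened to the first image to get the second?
The second image is the first converted to grayscale.

All color is removed — every shape is now a shade of grey.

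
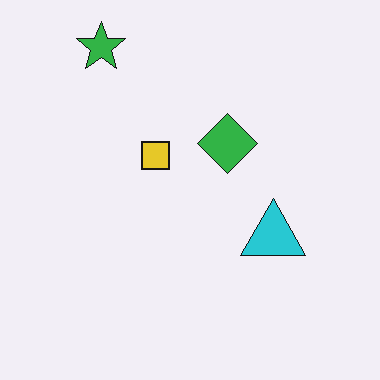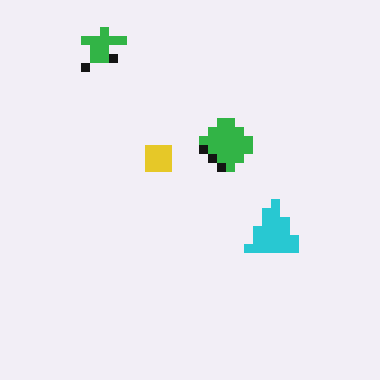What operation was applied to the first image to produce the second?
Coarsely pixelated.

Shapes are reduced to large square blocks; fine edges and outlines are lost — a downscale-then-upscale (mosaic) effect.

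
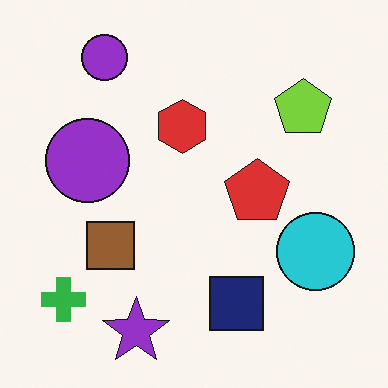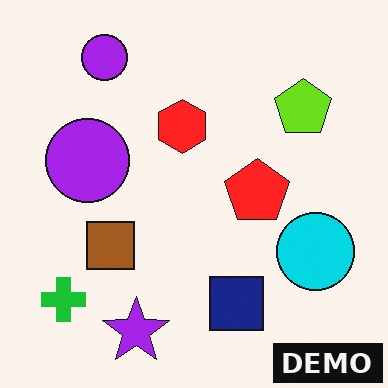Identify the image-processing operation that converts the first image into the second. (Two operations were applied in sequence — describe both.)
This is the original image slightly oversaturated, then watermarked with the text "DEMO" in the lower-right corner.

All colors are more vivid — a global saturation change. A dark label reading "DEMO" appears in the lower-right corner.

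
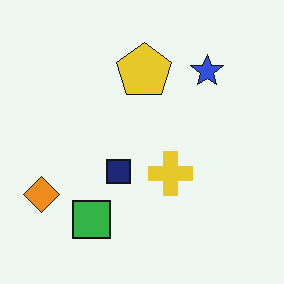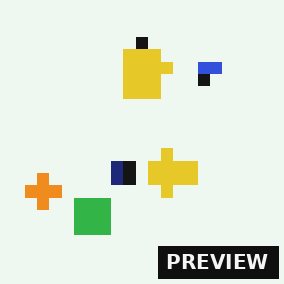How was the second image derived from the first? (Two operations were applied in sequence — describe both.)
The image was coarsely pixelated, then watermarked with the text "PREVIEW" in the lower-right corner.

Shapes are reduced to large square blocks; fine edges and outlines are lost — a downscale-then-upscale (mosaic) effect. A dark label reading "PREVIEW" appears in the lower-right corner.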